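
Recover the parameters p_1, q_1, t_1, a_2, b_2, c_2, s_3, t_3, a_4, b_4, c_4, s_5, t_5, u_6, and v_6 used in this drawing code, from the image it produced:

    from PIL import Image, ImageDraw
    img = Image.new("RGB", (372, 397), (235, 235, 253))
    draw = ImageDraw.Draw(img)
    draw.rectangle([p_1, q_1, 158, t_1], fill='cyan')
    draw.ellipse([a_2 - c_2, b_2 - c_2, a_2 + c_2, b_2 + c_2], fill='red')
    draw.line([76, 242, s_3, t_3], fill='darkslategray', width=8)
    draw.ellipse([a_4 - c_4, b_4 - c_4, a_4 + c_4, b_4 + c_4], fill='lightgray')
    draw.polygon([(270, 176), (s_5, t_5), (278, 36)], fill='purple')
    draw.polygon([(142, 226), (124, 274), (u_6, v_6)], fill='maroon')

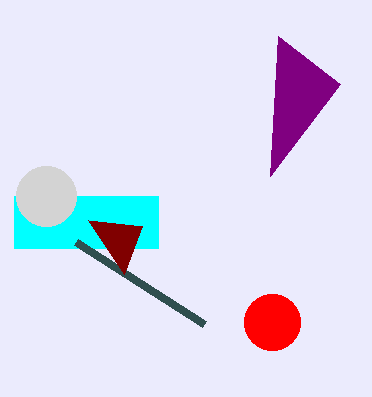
p_1 = 14, q_1 = 196, t_1 = 248, a_2 = 272, b_2 = 322, c_2 = 28, s_3 = 204, t_3 = 324, a_4 = 46, b_4 = 196, c_4 = 30, s_5 = 340, t_5 = 84, u_6 = 88, v_6 = 220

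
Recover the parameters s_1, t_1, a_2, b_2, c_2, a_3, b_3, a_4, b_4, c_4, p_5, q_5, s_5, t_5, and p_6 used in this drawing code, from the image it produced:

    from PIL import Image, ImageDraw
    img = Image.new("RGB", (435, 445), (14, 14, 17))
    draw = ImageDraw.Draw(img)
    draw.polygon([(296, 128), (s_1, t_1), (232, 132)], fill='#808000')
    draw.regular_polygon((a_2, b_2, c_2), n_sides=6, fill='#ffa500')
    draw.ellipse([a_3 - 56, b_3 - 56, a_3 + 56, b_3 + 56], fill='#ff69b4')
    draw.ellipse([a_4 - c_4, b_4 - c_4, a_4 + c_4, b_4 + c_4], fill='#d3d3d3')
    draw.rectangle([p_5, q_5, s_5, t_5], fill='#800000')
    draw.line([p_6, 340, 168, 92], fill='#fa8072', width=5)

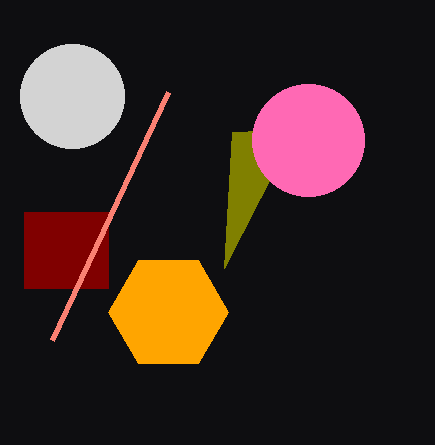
s_1 = 224; t_1 = 268; a_2 = 168; b_2 = 312; c_2 = 60; a_3 = 308; b_3 = 140; a_4 = 72; b_4 = 96; c_4 = 52; p_5 = 24; q_5 = 212; s_5 = 108; t_5 = 288; p_6 = 52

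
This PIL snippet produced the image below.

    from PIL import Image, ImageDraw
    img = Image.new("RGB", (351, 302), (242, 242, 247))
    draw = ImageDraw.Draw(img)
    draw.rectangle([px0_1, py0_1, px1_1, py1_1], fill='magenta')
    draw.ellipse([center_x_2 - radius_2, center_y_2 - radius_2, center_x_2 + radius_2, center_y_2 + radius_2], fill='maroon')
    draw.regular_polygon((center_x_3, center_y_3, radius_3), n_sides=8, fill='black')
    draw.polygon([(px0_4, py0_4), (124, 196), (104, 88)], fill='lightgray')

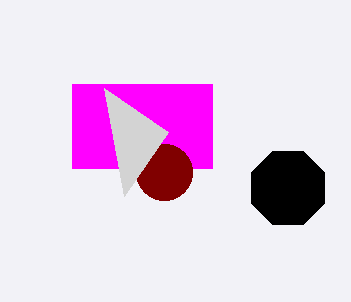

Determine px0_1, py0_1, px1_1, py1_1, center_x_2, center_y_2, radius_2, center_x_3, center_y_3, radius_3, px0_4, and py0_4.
px0_1 = 72
py0_1 = 84
px1_1 = 212
py1_1 = 168
center_x_2 = 164
center_y_2 = 172
radius_2 = 28
center_x_3 = 288
center_y_3 = 188
radius_3 = 40
px0_4 = 168
py0_4 = 132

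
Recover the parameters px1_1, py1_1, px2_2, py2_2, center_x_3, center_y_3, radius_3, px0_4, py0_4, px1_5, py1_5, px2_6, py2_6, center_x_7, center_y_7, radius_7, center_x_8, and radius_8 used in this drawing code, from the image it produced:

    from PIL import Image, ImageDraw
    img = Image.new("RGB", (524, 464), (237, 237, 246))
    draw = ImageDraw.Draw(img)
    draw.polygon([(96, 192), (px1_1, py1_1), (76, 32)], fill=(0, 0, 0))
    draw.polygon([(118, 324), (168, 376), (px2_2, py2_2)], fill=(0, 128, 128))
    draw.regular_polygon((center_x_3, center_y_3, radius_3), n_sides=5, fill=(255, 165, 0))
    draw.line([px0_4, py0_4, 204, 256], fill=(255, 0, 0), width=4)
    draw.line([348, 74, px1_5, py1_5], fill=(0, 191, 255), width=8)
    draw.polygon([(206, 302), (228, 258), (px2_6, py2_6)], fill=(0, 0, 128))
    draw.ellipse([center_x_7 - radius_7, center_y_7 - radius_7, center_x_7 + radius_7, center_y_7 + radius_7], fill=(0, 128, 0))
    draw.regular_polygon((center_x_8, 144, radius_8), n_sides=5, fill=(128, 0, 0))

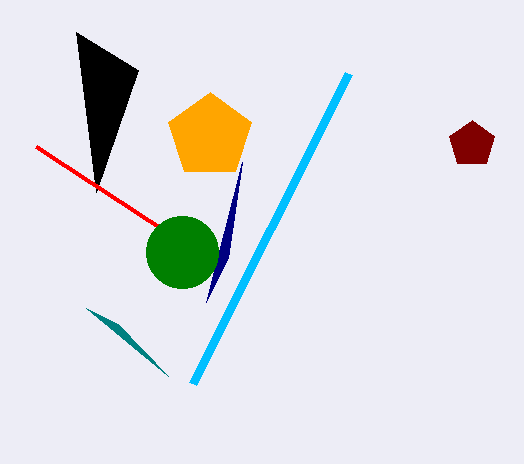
px1_1 = 138, py1_1 = 70, px2_2 = 86, py2_2 = 308, center_x_3 = 210, center_y_3 = 136, radius_3 = 44, px0_4 = 36, py0_4 = 146, px1_5 = 192, py1_5 = 384, px2_6 = 242, py2_6 = 162, center_x_7 = 182, center_y_7 = 252, radius_7 = 36, center_x_8 = 472, radius_8 = 24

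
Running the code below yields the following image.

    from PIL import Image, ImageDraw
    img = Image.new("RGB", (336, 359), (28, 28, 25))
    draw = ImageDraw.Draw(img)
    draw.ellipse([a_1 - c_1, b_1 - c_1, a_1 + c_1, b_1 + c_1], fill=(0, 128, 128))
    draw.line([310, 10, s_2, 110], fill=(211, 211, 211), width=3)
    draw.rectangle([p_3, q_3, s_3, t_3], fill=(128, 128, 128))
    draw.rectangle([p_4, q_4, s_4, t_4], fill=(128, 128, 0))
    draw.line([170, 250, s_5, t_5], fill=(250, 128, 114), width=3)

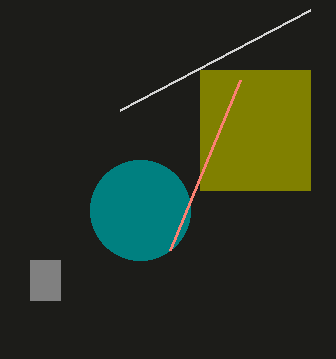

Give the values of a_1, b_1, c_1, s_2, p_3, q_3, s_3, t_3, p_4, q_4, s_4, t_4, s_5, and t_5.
a_1 = 140; b_1 = 210; c_1 = 50; s_2 = 120; p_3 = 30; q_3 = 260; s_3 = 60; t_3 = 300; p_4 = 200; q_4 = 70; s_4 = 310; t_4 = 190; s_5 = 240; t_5 = 80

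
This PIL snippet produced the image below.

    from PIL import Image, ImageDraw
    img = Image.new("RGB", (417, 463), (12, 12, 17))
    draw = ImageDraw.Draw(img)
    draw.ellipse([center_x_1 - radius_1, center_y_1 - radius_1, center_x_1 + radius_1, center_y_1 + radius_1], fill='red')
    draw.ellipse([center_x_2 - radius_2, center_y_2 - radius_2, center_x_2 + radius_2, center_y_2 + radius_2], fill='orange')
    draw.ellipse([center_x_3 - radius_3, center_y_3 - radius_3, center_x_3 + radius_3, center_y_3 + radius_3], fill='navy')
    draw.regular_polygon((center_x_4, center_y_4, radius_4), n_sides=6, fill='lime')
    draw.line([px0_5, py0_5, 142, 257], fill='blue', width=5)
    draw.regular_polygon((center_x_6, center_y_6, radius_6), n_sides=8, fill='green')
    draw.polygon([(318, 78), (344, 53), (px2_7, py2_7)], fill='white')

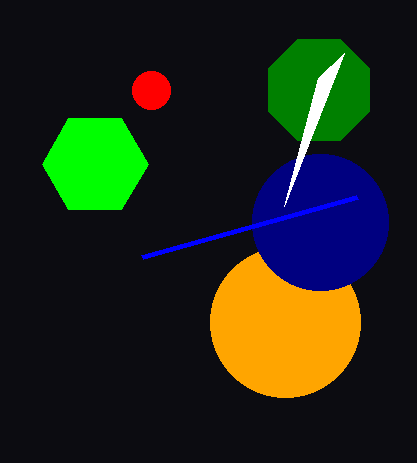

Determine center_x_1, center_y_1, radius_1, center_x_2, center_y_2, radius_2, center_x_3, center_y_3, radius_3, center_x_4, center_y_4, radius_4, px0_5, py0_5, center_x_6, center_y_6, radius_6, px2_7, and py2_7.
center_x_1 = 151, center_y_1 = 90, radius_1 = 19, center_x_2 = 285, center_y_2 = 322, radius_2 = 75, center_x_3 = 320, center_y_3 = 222, radius_3 = 68, center_x_4 = 95, center_y_4 = 164, radius_4 = 53, px0_5 = 357, py0_5 = 197, center_x_6 = 319, center_y_6 = 90, radius_6 = 55, px2_7 = 284, py2_7 = 206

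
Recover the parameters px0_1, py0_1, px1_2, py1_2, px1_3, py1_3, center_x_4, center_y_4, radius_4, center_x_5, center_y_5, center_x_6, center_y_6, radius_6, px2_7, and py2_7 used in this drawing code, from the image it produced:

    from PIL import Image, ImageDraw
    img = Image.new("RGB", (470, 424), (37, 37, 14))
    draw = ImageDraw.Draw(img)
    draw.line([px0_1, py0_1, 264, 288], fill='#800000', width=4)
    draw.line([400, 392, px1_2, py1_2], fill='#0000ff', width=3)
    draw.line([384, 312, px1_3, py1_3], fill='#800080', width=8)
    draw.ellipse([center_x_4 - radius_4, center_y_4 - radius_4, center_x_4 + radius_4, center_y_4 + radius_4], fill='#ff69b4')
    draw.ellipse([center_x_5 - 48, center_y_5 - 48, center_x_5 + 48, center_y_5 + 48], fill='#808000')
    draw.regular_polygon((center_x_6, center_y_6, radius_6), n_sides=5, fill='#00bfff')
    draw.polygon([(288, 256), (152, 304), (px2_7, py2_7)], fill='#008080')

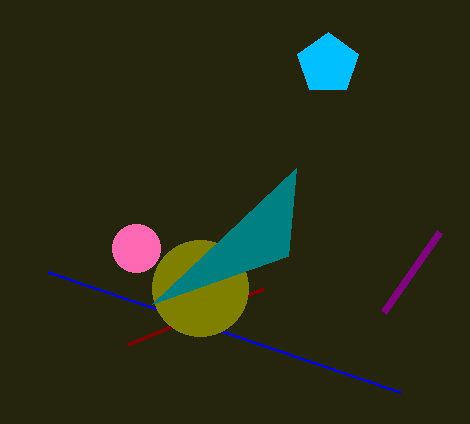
px0_1 = 128, py0_1 = 344, px1_2 = 48, py1_2 = 272, px1_3 = 440, py1_3 = 232, center_x_4 = 136, center_y_4 = 248, radius_4 = 24, center_x_5 = 200, center_y_5 = 288, center_x_6 = 328, center_y_6 = 64, radius_6 = 32, px2_7 = 296, py2_7 = 168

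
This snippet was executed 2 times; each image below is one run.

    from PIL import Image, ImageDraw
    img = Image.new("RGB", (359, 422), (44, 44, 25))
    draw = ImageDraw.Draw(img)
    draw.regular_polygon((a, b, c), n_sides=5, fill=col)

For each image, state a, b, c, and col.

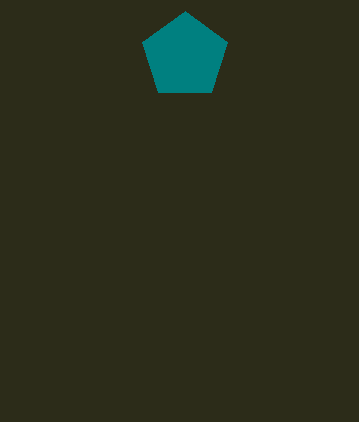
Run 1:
a = 185
b = 56
c = 45
col = 'teal'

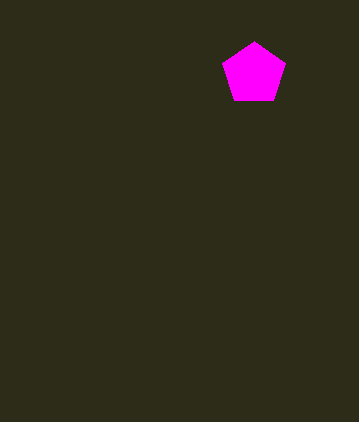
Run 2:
a = 254; b = 74; c = 33; col = 'magenta'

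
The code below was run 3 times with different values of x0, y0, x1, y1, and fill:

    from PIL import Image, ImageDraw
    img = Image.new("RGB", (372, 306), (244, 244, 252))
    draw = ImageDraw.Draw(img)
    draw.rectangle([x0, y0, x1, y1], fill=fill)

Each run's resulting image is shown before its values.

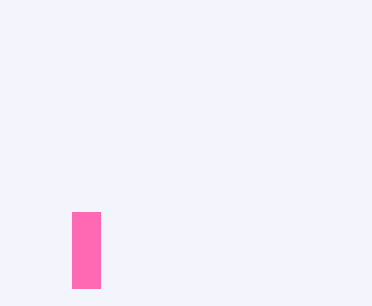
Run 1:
x0 = 72; y0 = 212; x1 = 100; y1 = 288; fill = 'hotpink'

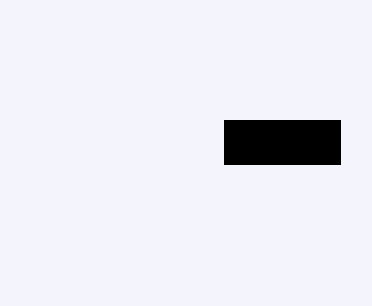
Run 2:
x0 = 224, y0 = 120, x1 = 340, y1 = 164, fill = 'black'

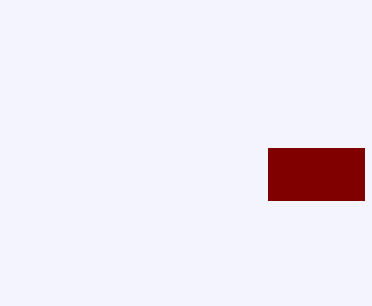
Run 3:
x0 = 268; y0 = 148; x1 = 364; y1 = 200; fill = 'maroon'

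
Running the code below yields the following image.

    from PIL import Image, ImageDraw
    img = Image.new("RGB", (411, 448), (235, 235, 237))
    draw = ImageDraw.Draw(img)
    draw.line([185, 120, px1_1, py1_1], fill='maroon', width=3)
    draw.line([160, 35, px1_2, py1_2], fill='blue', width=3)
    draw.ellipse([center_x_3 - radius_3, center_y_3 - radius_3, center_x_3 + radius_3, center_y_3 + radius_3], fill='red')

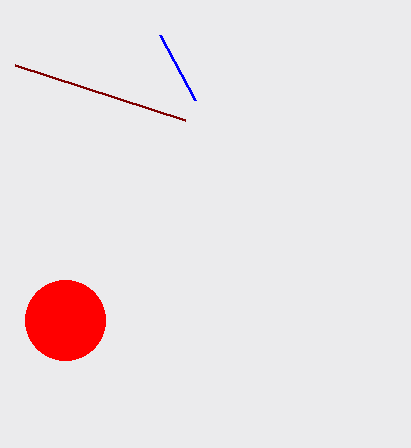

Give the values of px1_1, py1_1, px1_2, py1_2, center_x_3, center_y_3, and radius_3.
px1_1 = 15; py1_1 = 65; px1_2 = 195; py1_2 = 100; center_x_3 = 65; center_y_3 = 320; radius_3 = 40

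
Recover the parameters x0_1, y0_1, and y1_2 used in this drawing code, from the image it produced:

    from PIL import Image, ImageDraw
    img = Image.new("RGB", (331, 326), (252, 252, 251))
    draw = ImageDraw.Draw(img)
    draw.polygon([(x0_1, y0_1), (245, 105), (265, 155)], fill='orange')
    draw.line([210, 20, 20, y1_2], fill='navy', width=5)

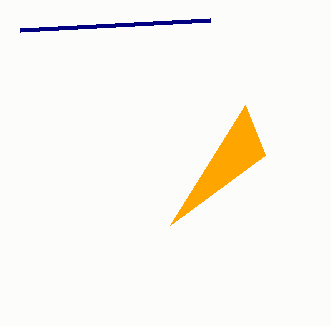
x0_1 = 170, y0_1 = 225, y1_2 = 30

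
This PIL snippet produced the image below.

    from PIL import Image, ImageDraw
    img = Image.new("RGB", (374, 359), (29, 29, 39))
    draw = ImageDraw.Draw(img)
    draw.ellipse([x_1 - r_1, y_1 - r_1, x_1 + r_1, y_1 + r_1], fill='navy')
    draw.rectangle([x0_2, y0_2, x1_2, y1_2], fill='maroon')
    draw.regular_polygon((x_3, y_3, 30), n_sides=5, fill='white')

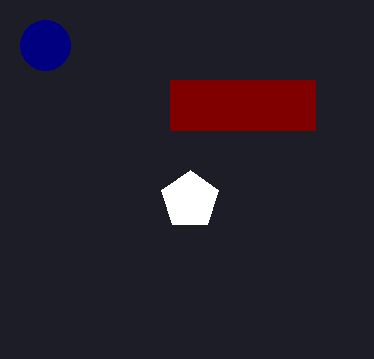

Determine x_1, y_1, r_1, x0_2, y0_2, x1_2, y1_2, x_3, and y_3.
x_1 = 45, y_1 = 45, r_1 = 25, x0_2 = 170, y0_2 = 80, x1_2 = 315, y1_2 = 130, x_3 = 190, y_3 = 200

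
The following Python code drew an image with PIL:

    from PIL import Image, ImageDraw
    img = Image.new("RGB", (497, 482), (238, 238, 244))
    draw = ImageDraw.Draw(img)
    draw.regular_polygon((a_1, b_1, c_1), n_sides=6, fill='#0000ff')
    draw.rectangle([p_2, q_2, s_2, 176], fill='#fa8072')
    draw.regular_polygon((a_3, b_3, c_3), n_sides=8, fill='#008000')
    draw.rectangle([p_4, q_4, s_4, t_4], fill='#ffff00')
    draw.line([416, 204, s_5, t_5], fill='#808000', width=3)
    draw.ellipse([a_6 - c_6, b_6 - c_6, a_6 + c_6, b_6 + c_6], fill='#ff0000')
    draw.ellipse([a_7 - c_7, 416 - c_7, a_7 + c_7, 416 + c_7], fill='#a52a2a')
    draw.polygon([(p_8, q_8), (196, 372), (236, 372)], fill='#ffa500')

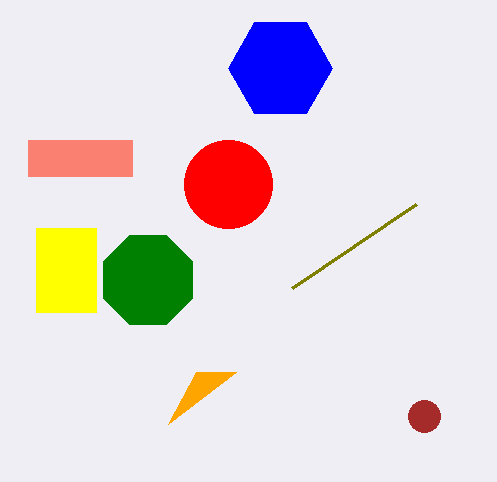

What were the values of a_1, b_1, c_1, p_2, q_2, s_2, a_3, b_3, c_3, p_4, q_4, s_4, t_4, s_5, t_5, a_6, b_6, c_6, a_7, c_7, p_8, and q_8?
a_1 = 280, b_1 = 68, c_1 = 52, p_2 = 28, q_2 = 140, s_2 = 132, a_3 = 148, b_3 = 280, c_3 = 48, p_4 = 36, q_4 = 228, s_4 = 96, t_4 = 312, s_5 = 292, t_5 = 288, a_6 = 228, b_6 = 184, c_6 = 44, a_7 = 424, c_7 = 16, p_8 = 168, q_8 = 424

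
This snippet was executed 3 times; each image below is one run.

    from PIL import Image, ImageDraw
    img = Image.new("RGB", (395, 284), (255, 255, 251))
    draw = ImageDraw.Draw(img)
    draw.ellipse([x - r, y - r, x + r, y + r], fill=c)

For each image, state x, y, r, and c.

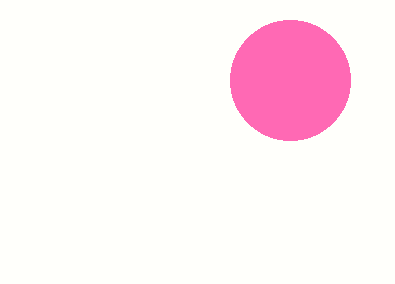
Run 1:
x = 290, y = 80, r = 60, c = 'hotpink'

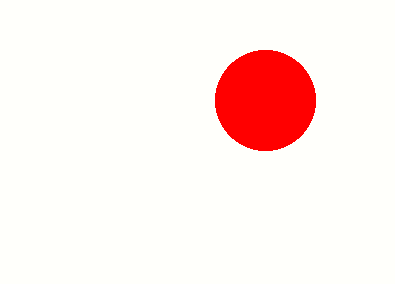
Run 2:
x = 265; y = 100; r = 50; c = 'red'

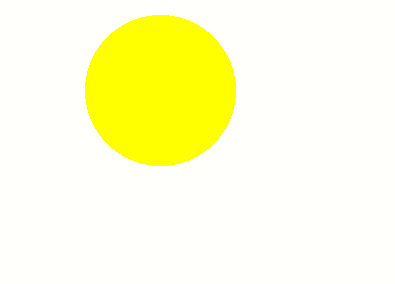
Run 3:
x = 160, y = 90, r = 75, c = 'yellow'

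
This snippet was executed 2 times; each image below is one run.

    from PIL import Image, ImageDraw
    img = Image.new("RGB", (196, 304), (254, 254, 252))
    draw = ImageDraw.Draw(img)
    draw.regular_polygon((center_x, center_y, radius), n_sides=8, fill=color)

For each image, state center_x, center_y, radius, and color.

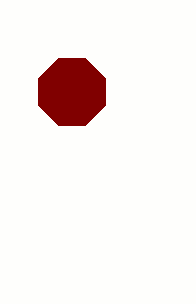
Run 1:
center_x = 72; center_y = 92; radius = 36; color = 'maroon'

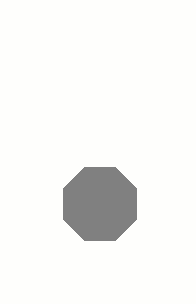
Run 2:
center_x = 100, center_y = 204, radius = 40, color = 'gray'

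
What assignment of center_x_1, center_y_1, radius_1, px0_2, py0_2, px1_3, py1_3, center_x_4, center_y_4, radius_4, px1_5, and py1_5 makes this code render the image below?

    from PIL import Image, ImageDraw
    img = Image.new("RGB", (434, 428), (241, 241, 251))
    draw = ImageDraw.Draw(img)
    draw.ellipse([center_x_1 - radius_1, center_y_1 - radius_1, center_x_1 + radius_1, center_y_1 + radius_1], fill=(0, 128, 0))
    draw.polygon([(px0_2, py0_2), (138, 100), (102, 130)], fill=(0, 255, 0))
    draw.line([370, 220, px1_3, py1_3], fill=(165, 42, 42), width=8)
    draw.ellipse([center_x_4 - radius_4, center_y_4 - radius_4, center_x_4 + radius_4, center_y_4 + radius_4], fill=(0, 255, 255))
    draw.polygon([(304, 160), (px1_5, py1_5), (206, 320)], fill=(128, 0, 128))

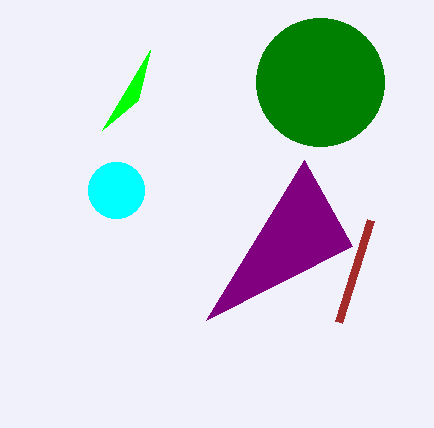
center_x_1 = 320; center_y_1 = 82; radius_1 = 64; px0_2 = 150; py0_2 = 50; px1_3 = 338; py1_3 = 322; center_x_4 = 116; center_y_4 = 190; radius_4 = 28; px1_5 = 352; py1_5 = 246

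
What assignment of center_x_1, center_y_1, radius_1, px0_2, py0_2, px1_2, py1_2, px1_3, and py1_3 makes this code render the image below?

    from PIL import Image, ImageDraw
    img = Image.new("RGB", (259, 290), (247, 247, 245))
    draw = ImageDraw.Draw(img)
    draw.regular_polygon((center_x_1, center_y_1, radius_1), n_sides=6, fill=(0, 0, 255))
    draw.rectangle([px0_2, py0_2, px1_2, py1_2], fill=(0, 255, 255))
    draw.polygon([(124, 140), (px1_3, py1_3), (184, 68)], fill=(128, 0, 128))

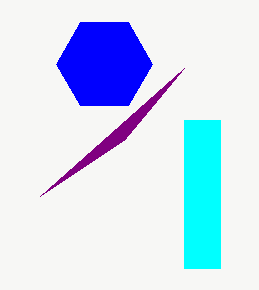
center_x_1 = 104; center_y_1 = 64; radius_1 = 48; px0_2 = 184; py0_2 = 120; px1_2 = 220; py1_2 = 268; px1_3 = 40; py1_3 = 196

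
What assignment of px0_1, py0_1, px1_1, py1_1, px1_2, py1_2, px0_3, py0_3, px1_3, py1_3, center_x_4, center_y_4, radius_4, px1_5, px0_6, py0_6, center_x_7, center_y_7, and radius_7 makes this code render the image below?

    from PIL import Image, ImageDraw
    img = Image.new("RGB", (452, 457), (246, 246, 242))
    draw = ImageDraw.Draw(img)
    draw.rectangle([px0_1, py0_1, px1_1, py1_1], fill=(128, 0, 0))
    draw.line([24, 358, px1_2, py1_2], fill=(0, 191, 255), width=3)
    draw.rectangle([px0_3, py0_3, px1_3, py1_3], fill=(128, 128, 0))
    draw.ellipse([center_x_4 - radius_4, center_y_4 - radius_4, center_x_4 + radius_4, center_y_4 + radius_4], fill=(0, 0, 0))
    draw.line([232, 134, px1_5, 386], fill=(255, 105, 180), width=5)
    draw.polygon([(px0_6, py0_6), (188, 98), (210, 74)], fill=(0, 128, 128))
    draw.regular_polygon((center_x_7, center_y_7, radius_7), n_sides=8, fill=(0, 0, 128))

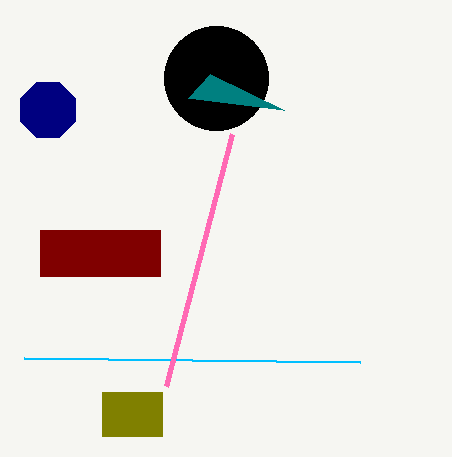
px0_1 = 40; py0_1 = 230; px1_1 = 160; py1_1 = 276; px1_2 = 360; py1_2 = 362; px0_3 = 102; py0_3 = 392; px1_3 = 162; py1_3 = 436; center_x_4 = 216; center_y_4 = 78; radius_4 = 52; px1_5 = 166; px0_6 = 284; py0_6 = 110; center_x_7 = 48; center_y_7 = 110; radius_7 = 30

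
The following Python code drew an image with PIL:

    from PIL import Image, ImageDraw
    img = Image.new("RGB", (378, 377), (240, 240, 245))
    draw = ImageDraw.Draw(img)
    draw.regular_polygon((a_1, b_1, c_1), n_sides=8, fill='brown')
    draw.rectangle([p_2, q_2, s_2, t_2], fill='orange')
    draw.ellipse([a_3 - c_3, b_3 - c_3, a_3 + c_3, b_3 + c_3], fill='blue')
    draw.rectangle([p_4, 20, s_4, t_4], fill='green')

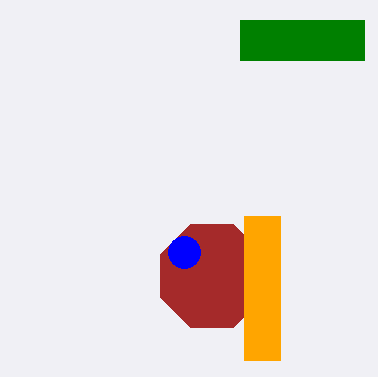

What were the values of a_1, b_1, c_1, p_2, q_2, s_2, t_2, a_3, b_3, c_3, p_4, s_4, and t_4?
a_1 = 212
b_1 = 276
c_1 = 56
p_2 = 244
q_2 = 216
s_2 = 280
t_2 = 360
a_3 = 184
b_3 = 252
c_3 = 16
p_4 = 240
s_4 = 364
t_4 = 60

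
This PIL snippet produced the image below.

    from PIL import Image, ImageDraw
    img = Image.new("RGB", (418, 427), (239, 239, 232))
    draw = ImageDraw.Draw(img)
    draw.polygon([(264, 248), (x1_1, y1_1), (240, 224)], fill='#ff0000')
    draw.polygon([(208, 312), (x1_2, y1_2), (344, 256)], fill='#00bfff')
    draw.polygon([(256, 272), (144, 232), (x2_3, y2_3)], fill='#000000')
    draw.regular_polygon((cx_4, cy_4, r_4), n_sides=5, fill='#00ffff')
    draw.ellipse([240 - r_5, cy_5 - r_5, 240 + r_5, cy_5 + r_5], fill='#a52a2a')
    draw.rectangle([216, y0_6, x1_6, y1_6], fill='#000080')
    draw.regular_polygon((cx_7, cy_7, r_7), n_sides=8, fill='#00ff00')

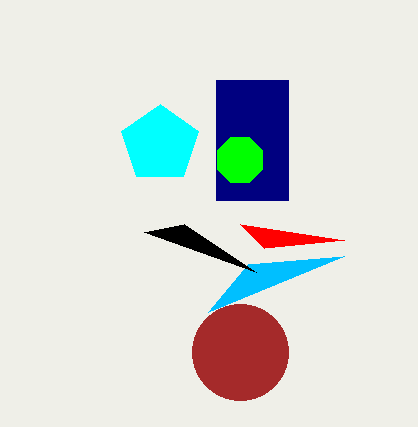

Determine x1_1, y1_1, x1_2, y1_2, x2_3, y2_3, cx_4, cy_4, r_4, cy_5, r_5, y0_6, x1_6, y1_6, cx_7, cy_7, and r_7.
x1_1 = 344
y1_1 = 240
x1_2 = 248
y1_2 = 264
x2_3 = 184
y2_3 = 224
cx_4 = 160
cy_4 = 144
r_4 = 40
cy_5 = 352
r_5 = 48
y0_6 = 80
x1_6 = 288
y1_6 = 200
cx_7 = 240
cy_7 = 160
r_7 = 24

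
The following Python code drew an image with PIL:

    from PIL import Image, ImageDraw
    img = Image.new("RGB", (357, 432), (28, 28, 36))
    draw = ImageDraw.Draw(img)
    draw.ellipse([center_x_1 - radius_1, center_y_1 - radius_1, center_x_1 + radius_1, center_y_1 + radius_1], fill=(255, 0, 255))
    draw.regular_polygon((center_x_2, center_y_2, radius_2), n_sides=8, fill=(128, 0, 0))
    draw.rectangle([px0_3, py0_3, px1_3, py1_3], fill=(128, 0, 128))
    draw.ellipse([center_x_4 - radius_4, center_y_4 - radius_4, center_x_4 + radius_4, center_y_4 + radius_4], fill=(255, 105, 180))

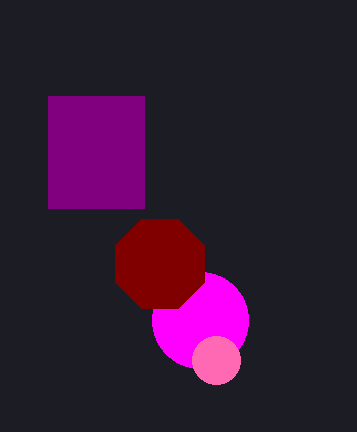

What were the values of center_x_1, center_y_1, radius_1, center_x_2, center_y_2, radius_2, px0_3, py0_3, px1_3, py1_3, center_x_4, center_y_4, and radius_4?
center_x_1 = 200, center_y_1 = 320, radius_1 = 48, center_x_2 = 160, center_y_2 = 264, radius_2 = 48, px0_3 = 48, py0_3 = 96, px1_3 = 144, py1_3 = 208, center_x_4 = 216, center_y_4 = 360, radius_4 = 24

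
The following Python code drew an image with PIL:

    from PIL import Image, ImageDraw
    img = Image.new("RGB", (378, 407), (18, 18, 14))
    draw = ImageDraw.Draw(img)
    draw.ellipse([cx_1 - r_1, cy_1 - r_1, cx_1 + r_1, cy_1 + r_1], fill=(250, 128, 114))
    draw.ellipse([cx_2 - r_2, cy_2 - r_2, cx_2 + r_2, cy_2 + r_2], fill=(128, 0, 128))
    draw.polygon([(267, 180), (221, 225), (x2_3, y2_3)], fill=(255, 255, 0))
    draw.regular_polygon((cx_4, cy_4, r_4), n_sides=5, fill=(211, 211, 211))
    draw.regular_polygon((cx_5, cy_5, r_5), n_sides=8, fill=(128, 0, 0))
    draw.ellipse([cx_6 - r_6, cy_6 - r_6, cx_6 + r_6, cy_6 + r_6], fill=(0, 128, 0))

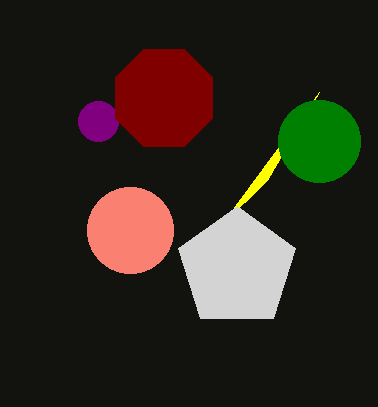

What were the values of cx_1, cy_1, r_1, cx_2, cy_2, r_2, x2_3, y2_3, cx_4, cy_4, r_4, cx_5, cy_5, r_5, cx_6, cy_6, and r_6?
cx_1 = 130
cy_1 = 230
r_1 = 43
cx_2 = 98
cy_2 = 121
r_2 = 20
x2_3 = 319
y2_3 = 92
cx_4 = 237
cy_4 = 268
r_4 = 62
cx_5 = 164
cy_5 = 98
r_5 = 53
cx_6 = 319
cy_6 = 141
r_6 = 41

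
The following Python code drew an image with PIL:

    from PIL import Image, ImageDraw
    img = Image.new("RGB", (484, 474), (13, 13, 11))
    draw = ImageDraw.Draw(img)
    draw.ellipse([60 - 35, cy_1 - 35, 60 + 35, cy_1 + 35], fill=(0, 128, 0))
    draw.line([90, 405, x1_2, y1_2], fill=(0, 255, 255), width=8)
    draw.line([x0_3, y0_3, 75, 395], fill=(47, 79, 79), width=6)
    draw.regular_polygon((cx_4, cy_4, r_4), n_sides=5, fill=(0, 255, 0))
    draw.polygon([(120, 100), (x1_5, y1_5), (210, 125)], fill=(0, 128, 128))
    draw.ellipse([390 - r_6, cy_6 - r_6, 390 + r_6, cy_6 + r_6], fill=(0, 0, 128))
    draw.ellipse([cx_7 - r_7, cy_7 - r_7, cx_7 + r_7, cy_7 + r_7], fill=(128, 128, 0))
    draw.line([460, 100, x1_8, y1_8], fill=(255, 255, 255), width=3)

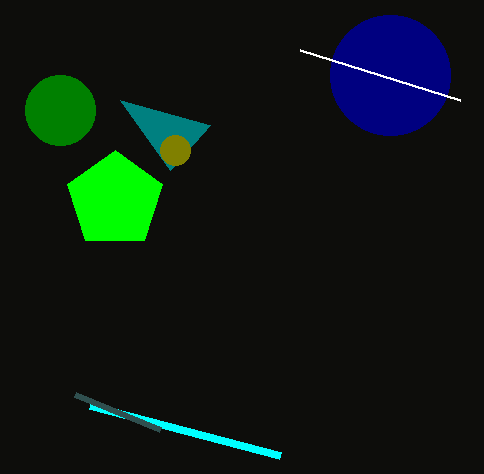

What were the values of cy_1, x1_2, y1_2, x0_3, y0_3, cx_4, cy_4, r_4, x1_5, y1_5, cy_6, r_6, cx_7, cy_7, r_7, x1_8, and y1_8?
cy_1 = 110, x1_2 = 280, y1_2 = 455, x0_3 = 160, y0_3 = 430, cx_4 = 115, cy_4 = 200, r_4 = 50, x1_5 = 170, y1_5 = 170, cy_6 = 75, r_6 = 60, cx_7 = 175, cy_7 = 150, r_7 = 15, x1_8 = 300, y1_8 = 50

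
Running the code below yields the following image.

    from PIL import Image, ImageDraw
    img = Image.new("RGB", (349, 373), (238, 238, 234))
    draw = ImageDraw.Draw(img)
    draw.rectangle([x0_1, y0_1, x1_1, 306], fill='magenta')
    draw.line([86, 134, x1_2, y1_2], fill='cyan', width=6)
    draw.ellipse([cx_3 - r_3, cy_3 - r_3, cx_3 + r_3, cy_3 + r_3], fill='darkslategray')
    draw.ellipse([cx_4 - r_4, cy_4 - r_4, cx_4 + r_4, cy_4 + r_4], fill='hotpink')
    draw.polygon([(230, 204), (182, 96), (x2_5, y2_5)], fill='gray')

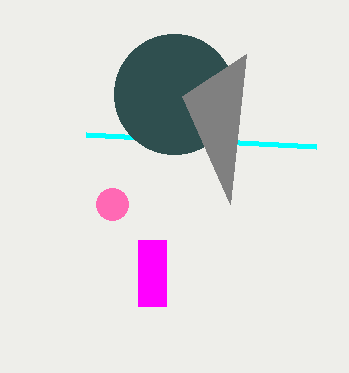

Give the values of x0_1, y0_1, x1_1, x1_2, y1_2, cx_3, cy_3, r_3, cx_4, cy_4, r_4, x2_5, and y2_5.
x0_1 = 138
y0_1 = 240
x1_1 = 166
x1_2 = 316
y1_2 = 146
cx_3 = 174
cy_3 = 94
r_3 = 60
cx_4 = 112
cy_4 = 204
r_4 = 16
x2_5 = 246
y2_5 = 54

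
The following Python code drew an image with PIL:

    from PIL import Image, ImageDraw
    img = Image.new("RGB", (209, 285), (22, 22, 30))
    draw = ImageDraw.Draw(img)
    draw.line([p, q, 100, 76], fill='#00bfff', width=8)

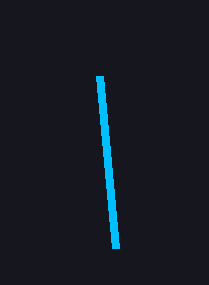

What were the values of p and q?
p = 116; q = 248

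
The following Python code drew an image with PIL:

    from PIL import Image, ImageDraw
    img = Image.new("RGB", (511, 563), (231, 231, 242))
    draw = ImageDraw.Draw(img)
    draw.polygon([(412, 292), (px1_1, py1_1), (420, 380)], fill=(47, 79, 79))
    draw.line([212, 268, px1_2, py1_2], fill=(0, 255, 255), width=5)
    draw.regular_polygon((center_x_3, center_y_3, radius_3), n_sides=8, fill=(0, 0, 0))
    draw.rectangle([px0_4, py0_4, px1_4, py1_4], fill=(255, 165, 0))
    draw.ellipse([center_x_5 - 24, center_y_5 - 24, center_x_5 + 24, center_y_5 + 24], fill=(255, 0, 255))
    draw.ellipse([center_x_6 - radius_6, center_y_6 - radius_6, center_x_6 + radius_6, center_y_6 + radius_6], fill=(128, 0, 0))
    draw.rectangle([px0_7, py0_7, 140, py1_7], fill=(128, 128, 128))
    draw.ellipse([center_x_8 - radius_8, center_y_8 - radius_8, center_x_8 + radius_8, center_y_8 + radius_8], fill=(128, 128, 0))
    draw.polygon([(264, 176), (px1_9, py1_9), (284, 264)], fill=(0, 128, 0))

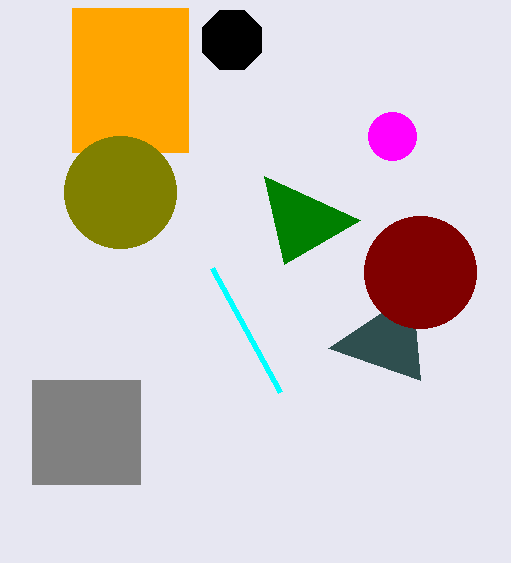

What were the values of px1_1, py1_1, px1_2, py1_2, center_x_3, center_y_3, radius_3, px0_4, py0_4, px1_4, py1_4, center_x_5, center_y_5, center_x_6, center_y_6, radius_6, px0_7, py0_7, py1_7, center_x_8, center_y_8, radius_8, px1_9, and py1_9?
px1_1 = 328, py1_1 = 348, px1_2 = 280, py1_2 = 392, center_x_3 = 232, center_y_3 = 40, radius_3 = 32, px0_4 = 72, py0_4 = 8, px1_4 = 188, py1_4 = 152, center_x_5 = 392, center_y_5 = 136, center_x_6 = 420, center_y_6 = 272, radius_6 = 56, px0_7 = 32, py0_7 = 380, py1_7 = 484, center_x_8 = 120, center_y_8 = 192, radius_8 = 56, px1_9 = 360, py1_9 = 220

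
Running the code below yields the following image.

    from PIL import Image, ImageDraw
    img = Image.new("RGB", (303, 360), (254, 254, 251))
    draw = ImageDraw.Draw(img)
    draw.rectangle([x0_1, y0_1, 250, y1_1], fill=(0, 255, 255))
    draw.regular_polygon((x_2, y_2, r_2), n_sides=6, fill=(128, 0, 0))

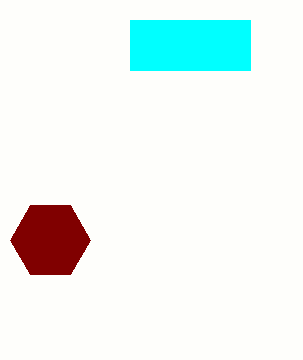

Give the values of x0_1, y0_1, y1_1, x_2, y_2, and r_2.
x0_1 = 130
y0_1 = 20
y1_1 = 70
x_2 = 50
y_2 = 240
r_2 = 40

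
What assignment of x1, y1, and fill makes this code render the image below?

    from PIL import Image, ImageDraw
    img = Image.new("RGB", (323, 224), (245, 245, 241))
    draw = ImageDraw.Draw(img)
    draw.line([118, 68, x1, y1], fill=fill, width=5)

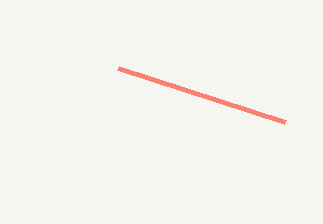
x1 = 285; y1 = 122; fill = 'salmon'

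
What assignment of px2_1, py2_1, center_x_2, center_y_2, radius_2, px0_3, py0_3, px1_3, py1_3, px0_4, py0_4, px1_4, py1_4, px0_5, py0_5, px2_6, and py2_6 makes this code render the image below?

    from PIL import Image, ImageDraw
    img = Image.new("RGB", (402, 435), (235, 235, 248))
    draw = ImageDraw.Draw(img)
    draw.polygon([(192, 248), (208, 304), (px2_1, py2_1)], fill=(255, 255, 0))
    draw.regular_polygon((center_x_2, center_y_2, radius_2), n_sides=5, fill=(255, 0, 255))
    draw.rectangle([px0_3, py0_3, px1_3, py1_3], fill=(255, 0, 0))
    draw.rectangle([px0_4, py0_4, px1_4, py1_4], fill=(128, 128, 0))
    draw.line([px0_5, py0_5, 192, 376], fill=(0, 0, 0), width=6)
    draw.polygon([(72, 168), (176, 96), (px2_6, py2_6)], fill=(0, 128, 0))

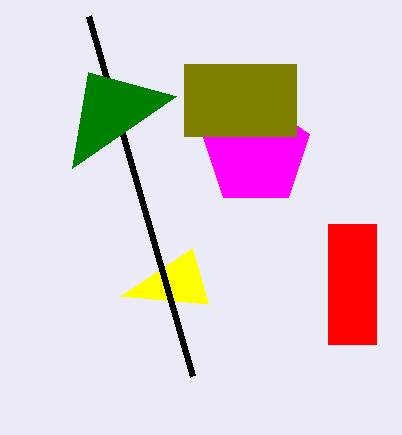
px2_1 = 120, py2_1 = 296, center_x_2 = 256, center_y_2 = 152, radius_2 = 56, px0_3 = 328, py0_3 = 224, px1_3 = 376, py1_3 = 344, px0_4 = 184, py0_4 = 64, px1_4 = 296, py1_4 = 136, px0_5 = 88, py0_5 = 16, px2_6 = 88, py2_6 = 72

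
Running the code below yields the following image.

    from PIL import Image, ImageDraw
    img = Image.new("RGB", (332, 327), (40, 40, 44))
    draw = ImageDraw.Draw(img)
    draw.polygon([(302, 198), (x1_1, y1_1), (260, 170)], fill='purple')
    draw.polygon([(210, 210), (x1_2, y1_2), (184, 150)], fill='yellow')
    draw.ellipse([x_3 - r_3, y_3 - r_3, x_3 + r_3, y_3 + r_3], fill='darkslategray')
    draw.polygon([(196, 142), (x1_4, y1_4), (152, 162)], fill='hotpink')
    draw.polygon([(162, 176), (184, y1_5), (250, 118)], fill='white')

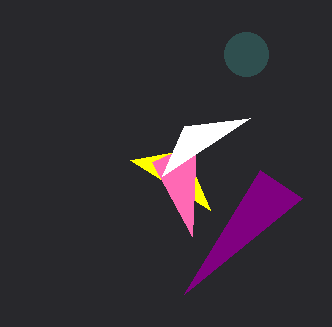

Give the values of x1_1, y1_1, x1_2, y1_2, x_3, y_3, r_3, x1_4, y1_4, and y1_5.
x1_1 = 184
y1_1 = 294
x1_2 = 130
y1_2 = 160
x_3 = 246
y_3 = 54
r_3 = 22
x1_4 = 192
y1_4 = 236
y1_5 = 126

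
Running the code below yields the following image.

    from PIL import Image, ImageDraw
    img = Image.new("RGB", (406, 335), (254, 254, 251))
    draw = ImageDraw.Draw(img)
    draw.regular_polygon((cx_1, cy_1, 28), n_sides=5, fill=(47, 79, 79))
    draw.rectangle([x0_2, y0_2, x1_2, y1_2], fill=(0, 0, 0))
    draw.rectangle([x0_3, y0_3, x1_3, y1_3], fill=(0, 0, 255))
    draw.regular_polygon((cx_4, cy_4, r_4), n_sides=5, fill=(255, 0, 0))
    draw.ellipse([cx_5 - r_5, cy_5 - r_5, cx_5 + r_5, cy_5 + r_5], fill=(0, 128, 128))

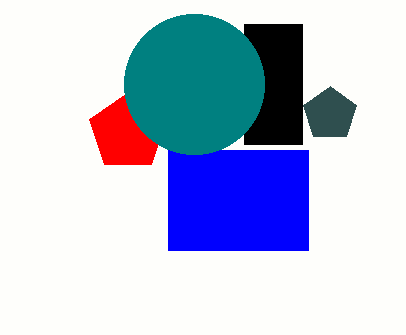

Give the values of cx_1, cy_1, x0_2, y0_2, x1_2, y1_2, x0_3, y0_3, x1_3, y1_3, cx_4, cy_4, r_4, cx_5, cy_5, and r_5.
cx_1 = 330
cy_1 = 114
x0_2 = 244
y0_2 = 24
x1_2 = 302
y1_2 = 144
x0_3 = 168
y0_3 = 150
x1_3 = 308
y1_3 = 250
cx_4 = 128
cy_4 = 132
r_4 = 40
cx_5 = 194
cy_5 = 84
r_5 = 70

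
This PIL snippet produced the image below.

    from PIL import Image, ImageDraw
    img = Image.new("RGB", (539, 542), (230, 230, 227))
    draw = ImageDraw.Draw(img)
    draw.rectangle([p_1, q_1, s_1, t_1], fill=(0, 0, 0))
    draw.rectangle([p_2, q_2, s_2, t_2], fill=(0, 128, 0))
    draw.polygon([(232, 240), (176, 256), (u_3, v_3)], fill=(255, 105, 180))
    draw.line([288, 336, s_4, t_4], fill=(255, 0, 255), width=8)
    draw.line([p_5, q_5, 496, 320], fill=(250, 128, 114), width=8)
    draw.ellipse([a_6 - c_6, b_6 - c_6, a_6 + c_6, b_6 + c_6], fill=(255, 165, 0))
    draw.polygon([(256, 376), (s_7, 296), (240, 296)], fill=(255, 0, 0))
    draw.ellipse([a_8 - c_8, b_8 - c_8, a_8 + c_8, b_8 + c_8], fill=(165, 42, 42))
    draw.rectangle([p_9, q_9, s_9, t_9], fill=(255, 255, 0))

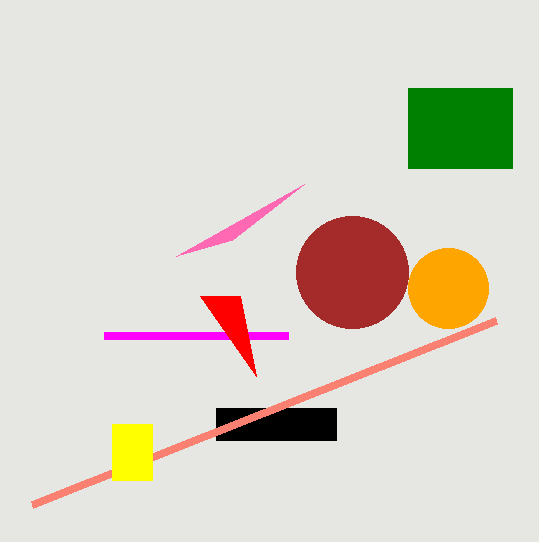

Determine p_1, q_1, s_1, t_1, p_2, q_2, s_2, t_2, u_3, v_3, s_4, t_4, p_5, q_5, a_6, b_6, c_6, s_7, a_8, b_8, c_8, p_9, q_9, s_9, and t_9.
p_1 = 216
q_1 = 408
s_1 = 336
t_1 = 440
p_2 = 408
q_2 = 88
s_2 = 512
t_2 = 168
u_3 = 304
v_3 = 184
s_4 = 104
t_4 = 336
p_5 = 32
q_5 = 504
a_6 = 448
b_6 = 288
c_6 = 40
s_7 = 200
a_8 = 352
b_8 = 272
c_8 = 56
p_9 = 112
q_9 = 424
s_9 = 152
t_9 = 480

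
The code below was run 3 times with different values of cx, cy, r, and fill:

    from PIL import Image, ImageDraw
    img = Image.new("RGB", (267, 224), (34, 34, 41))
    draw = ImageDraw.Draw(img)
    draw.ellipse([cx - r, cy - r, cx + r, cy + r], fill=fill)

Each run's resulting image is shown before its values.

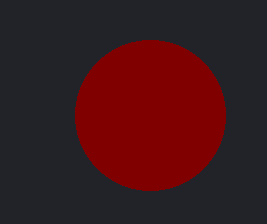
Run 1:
cx = 150; cy = 115; r = 75; fill = 'maroon'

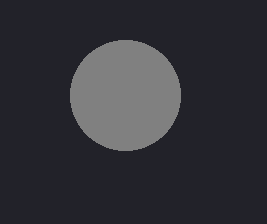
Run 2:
cx = 125; cy = 95; r = 55; fill = 'gray'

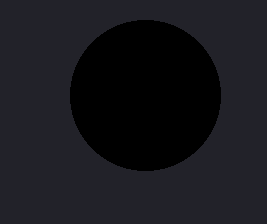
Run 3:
cx = 145; cy = 95; r = 75; fill = 'black'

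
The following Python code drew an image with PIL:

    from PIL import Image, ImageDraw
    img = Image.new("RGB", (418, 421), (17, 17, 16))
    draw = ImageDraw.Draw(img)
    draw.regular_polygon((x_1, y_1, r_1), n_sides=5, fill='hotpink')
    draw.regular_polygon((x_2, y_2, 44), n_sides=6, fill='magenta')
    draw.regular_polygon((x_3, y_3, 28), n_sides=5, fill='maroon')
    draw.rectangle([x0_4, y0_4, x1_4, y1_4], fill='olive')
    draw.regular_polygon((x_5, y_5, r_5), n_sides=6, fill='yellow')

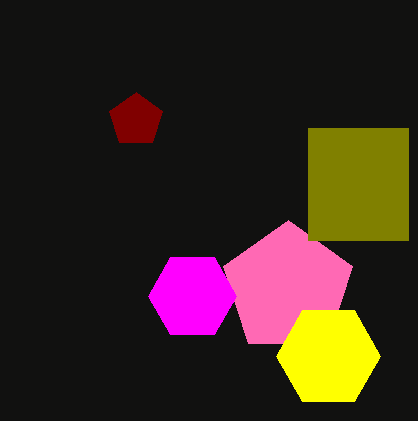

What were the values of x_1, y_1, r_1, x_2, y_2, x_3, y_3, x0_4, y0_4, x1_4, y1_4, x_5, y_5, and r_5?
x_1 = 288, y_1 = 288, r_1 = 68, x_2 = 192, y_2 = 296, x_3 = 136, y_3 = 120, x0_4 = 308, y0_4 = 128, x1_4 = 408, y1_4 = 240, x_5 = 328, y_5 = 356, r_5 = 52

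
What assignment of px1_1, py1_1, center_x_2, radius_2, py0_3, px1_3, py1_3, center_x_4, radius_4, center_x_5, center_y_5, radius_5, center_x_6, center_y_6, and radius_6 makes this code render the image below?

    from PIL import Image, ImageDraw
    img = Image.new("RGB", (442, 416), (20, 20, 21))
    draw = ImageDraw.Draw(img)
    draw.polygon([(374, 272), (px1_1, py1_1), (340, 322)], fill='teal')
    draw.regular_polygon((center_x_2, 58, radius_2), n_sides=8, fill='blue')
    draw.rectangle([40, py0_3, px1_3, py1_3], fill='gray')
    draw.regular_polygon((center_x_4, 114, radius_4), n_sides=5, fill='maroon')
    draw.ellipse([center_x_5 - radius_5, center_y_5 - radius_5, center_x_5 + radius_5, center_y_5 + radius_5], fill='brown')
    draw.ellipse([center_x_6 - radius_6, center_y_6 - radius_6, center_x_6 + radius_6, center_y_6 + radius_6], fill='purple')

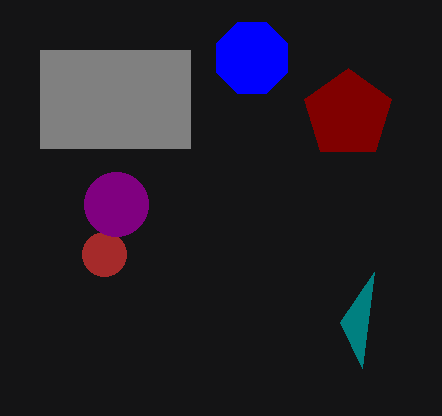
px1_1 = 362; py1_1 = 368; center_x_2 = 252; radius_2 = 38; py0_3 = 50; px1_3 = 190; py1_3 = 148; center_x_4 = 348; radius_4 = 46; center_x_5 = 104; center_y_5 = 254; radius_5 = 22; center_x_6 = 116; center_y_6 = 204; radius_6 = 32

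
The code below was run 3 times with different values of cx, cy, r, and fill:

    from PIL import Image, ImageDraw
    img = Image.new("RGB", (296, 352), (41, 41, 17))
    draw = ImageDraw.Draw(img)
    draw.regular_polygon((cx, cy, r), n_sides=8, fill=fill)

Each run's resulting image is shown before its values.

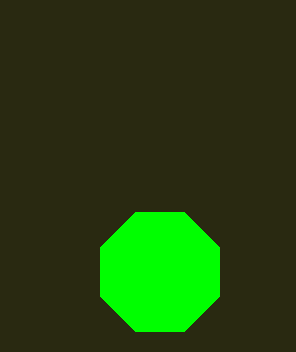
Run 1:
cx = 160
cy = 272
r = 64
fill = 'lime'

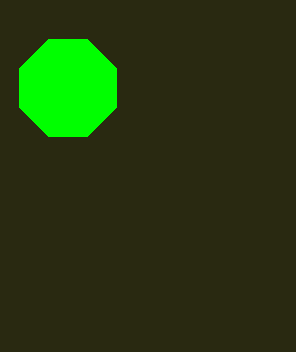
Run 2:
cx = 68; cy = 88; r = 52; fill = 'lime'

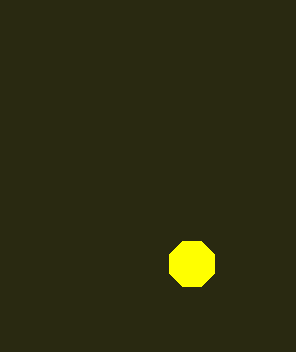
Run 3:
cx = 192
cy = 264
r = 24
fill = 'yellow'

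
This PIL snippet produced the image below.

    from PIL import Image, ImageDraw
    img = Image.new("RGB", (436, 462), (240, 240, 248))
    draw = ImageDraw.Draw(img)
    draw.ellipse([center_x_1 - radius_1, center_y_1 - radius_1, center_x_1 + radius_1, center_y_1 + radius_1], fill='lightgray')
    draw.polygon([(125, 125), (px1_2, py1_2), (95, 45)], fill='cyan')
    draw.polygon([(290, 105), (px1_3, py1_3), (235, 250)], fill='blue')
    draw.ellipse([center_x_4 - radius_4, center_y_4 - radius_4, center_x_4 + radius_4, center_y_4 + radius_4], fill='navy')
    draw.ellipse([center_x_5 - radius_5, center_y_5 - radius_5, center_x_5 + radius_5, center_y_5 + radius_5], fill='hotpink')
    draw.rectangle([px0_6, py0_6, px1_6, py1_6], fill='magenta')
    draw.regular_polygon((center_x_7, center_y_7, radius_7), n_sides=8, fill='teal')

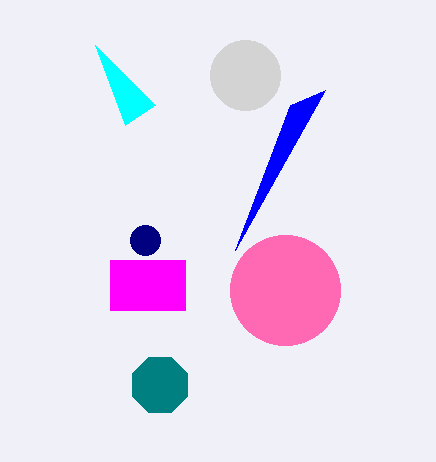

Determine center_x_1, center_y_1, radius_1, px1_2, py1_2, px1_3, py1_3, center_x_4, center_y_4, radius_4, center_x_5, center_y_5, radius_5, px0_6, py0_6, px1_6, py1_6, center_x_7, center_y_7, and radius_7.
center_x_1 = 245, center_y_1 = 75, radius_1 = 35, px1_2 = 155, py1_2 = 105, px1_3 = 325, py1_3 = 90, center_x_4 = 145, center_y_4 = 240, radius_4 = 15, center_x_5 = 285, center_y_5 = 290, radius_5 = 55, px0_6 = 110, py0_6 = 260, px1_6 = 185, py1_6 = 310, center_x_7 = 160, center_y_7 = 385, radius_7 = 30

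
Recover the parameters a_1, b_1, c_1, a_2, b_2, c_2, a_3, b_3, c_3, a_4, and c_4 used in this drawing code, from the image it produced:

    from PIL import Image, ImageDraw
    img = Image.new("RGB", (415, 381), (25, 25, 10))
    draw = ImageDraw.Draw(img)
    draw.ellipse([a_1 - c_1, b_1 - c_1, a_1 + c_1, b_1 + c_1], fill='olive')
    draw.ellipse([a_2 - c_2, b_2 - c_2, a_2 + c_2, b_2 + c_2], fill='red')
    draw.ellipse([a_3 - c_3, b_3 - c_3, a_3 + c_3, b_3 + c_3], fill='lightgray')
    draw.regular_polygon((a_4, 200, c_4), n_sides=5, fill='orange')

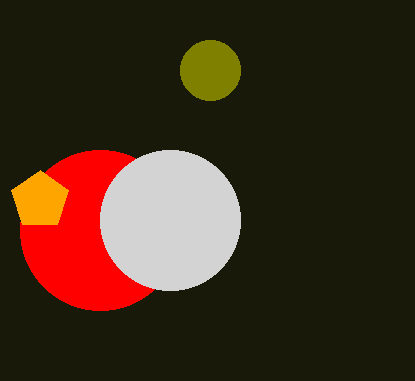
a_1 = 210
b_1 = 70
c_1 = 30
a_2 = 100
b_2 = 230
c_2 = 80
a_3 = 170
b_3 = 220
c_3 = 70
a_4 = 40
c_4 = 30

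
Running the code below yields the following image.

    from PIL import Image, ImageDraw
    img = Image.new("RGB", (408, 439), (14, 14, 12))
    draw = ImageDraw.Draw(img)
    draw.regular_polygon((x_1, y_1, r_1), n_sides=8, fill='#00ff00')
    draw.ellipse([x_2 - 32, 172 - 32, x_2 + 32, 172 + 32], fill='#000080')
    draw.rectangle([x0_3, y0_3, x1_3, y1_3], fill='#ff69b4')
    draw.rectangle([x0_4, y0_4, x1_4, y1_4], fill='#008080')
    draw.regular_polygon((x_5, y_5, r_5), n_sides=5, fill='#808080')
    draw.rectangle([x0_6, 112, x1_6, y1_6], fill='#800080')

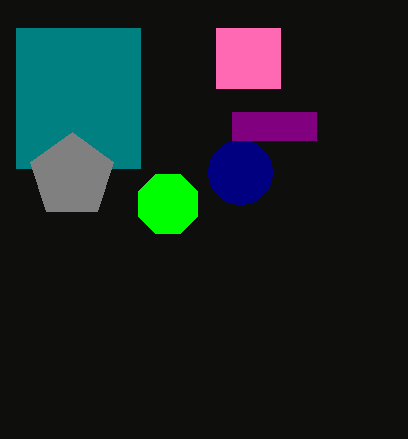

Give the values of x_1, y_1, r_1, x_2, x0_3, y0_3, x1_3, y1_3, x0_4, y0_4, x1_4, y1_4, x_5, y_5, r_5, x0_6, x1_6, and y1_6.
x_1 = 168
y_1 = 204
r_1 = 32
x_2 = 240
x0_3 = 216
y0_3 = 28
x1_3 = 280
y1_3 = 88
x0_4 = 16
y0_4 = 28
x1_4 = 140
y1_4 = 168
x_5 = 72
y_5 = 176
r_5 = 44
x0_6 = 232
x1_6 = 316
y1_6 = 140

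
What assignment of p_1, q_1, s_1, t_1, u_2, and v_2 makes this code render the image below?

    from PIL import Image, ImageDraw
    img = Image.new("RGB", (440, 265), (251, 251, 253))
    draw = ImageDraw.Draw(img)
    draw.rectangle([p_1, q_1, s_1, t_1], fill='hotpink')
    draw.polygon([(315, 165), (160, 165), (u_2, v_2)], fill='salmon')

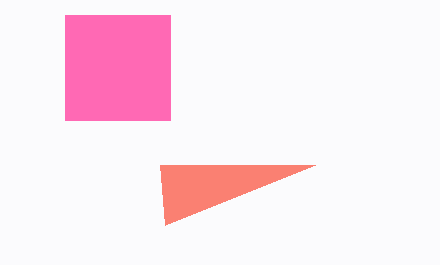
p_1 = 65; q_1 = 15; s_1 = 170; t_1 = 120; u_2 = 165; v_2 = 225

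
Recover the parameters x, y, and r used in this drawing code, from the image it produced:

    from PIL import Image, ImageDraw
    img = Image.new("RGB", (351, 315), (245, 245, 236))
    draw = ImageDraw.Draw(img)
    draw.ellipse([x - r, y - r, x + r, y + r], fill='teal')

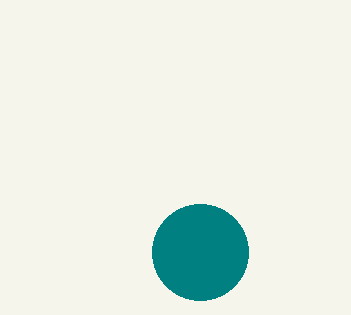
x = 200
y = 252
r = 48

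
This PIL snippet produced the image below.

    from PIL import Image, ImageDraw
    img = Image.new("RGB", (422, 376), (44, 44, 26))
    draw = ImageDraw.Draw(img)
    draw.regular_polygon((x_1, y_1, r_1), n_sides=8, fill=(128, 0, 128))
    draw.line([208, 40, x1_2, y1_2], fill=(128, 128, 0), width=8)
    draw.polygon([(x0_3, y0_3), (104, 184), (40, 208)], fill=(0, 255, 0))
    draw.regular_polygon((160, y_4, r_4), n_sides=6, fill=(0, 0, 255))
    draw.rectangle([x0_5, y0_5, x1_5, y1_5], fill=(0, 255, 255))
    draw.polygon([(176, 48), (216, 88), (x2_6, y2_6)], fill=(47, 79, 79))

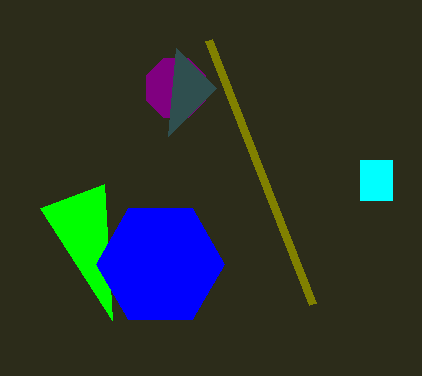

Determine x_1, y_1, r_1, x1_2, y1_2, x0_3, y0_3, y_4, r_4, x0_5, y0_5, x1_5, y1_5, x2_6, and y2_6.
x_1 = 176, y_1 = 88, r_1 = 32, x1_2 = 312, y1_2 = 304, x0_3 = 112, y0_3 = 320, y_4 = 264, r_4 = 64, x0_5 = 360, y0_5 = 160, x1_5 = 392, y1_5 = 200, x2_6 = 168, y2_6 = 136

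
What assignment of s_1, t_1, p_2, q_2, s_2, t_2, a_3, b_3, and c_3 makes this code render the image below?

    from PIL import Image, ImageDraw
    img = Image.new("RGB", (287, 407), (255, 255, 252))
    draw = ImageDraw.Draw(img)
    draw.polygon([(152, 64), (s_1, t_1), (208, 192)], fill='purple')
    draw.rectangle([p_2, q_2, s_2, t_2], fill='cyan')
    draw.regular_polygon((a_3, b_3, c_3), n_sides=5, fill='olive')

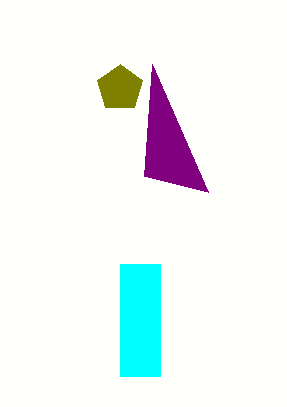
s_1 = 144; t_1 = 176; p_2 = 120; q_2 = 264; s_2 = 160; t_2 = 376; a_3 = 120; b_3 = 88; c_3 = 24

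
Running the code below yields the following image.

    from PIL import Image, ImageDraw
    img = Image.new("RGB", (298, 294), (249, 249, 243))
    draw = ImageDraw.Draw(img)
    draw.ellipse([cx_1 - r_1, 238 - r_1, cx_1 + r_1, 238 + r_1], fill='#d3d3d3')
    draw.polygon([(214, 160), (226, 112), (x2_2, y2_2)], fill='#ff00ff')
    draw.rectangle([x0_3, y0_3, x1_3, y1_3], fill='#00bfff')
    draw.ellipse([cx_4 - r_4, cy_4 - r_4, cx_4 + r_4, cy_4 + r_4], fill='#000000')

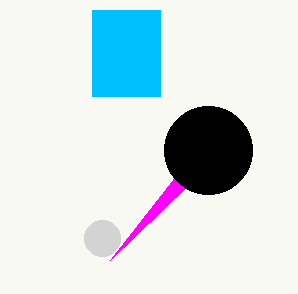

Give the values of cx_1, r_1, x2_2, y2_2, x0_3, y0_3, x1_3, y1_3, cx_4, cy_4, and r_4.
cx_1 = 102
r_1 = 18
x2_2 = 110
y2_2 = 260
x0_3 = 92
y0_3 = 10
x1_3 = 160
y1_3 = 96
cx_4 = 208
cy_4 = 150
r_4 = 44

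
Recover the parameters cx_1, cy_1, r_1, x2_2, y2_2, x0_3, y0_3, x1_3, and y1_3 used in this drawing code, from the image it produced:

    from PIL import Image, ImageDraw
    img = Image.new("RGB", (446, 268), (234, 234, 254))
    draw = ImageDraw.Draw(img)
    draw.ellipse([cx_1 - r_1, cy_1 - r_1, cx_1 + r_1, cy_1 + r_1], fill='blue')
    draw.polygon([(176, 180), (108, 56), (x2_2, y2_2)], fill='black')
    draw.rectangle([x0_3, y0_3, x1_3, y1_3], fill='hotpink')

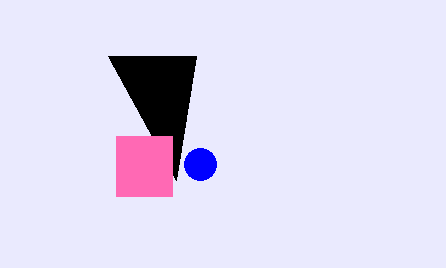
cx_1 = 200; cy_1 = 164; r_1 = 16; x2_2 = 196; y2_2 = 56; x0_3 = 116; y0_3 = 136; x1_3 = 172; y1_3 = 196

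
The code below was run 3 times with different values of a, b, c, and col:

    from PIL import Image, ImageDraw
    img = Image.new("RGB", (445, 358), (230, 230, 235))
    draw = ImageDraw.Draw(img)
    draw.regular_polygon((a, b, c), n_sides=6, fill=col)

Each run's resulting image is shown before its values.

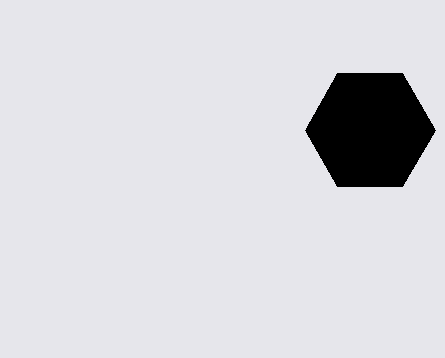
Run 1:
a = 370; b = 130; c = 65; col = 'black'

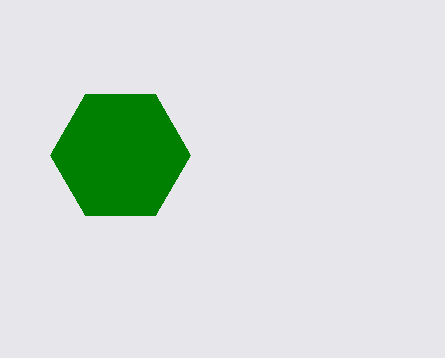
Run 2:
a = 120
b = 155
c = 70
col = 'green'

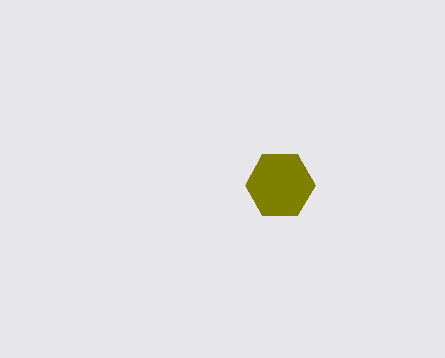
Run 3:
a = 280, b = 185, c = 35, col = 'olive'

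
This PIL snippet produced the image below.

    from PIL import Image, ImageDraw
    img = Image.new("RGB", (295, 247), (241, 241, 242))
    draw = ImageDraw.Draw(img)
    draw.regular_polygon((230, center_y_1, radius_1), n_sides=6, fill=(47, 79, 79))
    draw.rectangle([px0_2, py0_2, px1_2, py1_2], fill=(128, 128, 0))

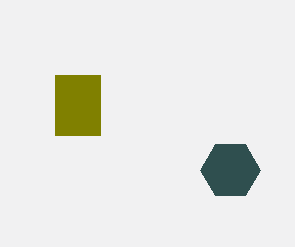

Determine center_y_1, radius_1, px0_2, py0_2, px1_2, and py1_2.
center_y_1 = 170, radius_1 = 30, px0_2 = 55, py0_2 = 75, px1_2 = 100, py1_2 = 135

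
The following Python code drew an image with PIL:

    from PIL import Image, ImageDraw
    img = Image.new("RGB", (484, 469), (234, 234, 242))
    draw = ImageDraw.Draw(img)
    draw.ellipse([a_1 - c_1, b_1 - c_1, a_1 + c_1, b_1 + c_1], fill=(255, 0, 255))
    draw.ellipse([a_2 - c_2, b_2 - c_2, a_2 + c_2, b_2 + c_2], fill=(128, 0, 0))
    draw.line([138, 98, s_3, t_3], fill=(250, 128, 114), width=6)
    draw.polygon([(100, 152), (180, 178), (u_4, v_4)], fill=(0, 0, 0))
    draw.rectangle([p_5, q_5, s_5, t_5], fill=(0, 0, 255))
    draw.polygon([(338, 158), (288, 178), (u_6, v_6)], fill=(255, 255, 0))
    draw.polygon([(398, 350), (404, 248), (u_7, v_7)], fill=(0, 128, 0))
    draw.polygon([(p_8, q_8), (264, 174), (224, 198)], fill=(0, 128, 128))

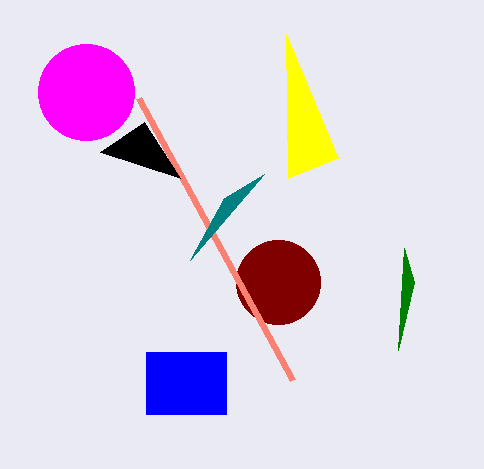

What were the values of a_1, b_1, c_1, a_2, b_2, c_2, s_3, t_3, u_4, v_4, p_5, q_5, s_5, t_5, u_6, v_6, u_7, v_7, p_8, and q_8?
a_1 = 86
b_1 = 92
c_1 = 48
a_2 = 278
b_2 = 282
c_2 = 42
s_3 = 292
t_3 = 380
u_4 = 144
v_4 = 122
p_5 = 146
q_5 = 352
s_5 = 226
t_5 = 414
u_6 = 286
v_6 = 34
u_7 = 414
v_7 = 282
p_8 = 190
q_8 = 260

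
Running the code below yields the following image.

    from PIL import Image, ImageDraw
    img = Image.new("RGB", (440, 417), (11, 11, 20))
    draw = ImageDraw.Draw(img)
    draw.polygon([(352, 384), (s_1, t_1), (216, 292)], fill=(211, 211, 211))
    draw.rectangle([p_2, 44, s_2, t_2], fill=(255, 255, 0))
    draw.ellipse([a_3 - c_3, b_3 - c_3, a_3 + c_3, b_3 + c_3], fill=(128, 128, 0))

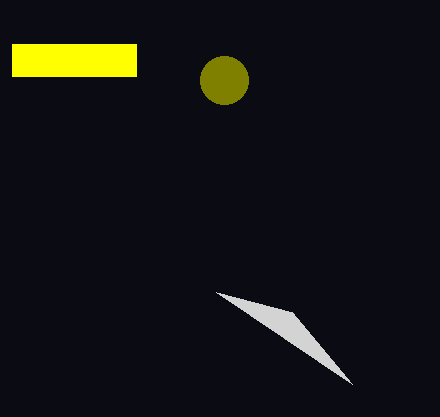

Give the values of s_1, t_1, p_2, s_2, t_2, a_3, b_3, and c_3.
s_1 = 292; t_1 = 312; p_2 = 12; s_2 = 136; t_2 = 76; a_3 = 224; b_3 = 80; c_3 = 24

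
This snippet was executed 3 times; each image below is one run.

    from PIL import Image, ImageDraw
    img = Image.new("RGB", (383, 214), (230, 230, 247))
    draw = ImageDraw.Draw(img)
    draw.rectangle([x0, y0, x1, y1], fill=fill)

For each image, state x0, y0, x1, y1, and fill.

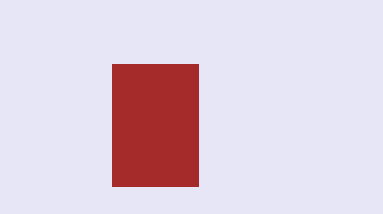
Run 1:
x0 = 112, y0 = 64, x1 = 198, y1 = 186, fill = 'brown'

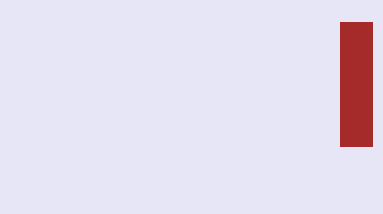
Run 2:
x0 = 340; y0 = 22; x1 = 372; y1 = 146; fill = 'brown'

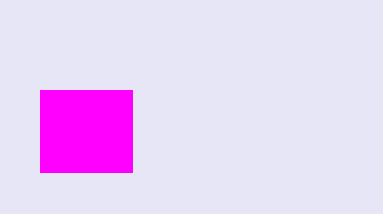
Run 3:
x0 = 40, y0 = 90, x1 = 132, y1 = 172, fill = 'magenta'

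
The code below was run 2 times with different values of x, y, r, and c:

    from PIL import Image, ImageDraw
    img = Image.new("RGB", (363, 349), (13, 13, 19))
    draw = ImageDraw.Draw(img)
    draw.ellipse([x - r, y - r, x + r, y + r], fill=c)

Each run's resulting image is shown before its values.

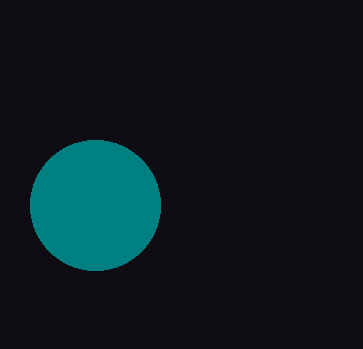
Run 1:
x = 95, y = 205, r = 65, c = 'teal'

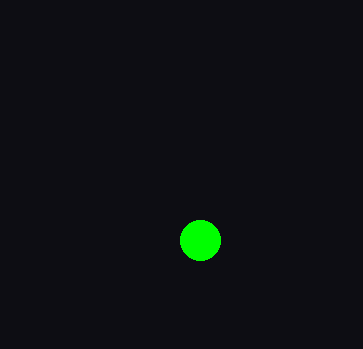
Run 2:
x = 200
y = 240
r = 20
c = 'lime'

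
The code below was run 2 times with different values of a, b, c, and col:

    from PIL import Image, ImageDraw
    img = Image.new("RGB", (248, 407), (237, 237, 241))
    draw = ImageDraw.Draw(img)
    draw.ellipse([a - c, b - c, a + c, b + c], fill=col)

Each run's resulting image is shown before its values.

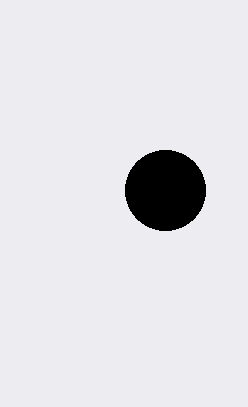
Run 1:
a = 165
b = 190
c = 40
col = 'black'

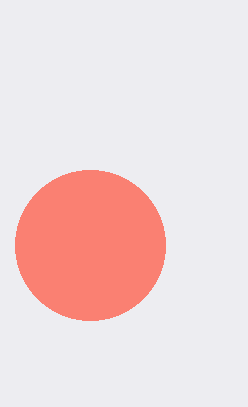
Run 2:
a = 90
b = 245
c = 75
col = 'salmon'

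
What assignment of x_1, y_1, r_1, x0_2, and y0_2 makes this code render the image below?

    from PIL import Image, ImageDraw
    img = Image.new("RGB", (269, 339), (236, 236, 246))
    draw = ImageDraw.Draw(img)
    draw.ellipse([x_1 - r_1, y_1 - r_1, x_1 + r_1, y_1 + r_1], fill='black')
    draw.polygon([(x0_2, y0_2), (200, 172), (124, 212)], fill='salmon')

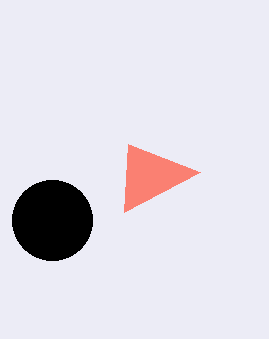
x_1 = 52, y_1 = 220, r_1 = 40, x0_2 = 128, y0_2 = 144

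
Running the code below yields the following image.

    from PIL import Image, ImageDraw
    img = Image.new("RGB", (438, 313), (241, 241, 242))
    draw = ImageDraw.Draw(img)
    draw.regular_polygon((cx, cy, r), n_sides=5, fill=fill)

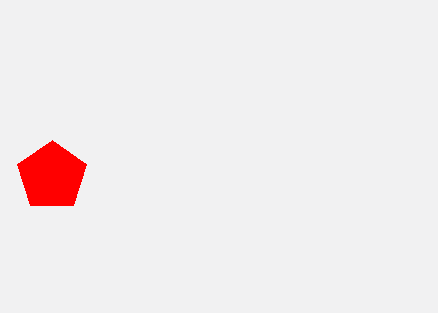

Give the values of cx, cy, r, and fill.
cx = 52, cy = 176, r = 36, fill = 'red'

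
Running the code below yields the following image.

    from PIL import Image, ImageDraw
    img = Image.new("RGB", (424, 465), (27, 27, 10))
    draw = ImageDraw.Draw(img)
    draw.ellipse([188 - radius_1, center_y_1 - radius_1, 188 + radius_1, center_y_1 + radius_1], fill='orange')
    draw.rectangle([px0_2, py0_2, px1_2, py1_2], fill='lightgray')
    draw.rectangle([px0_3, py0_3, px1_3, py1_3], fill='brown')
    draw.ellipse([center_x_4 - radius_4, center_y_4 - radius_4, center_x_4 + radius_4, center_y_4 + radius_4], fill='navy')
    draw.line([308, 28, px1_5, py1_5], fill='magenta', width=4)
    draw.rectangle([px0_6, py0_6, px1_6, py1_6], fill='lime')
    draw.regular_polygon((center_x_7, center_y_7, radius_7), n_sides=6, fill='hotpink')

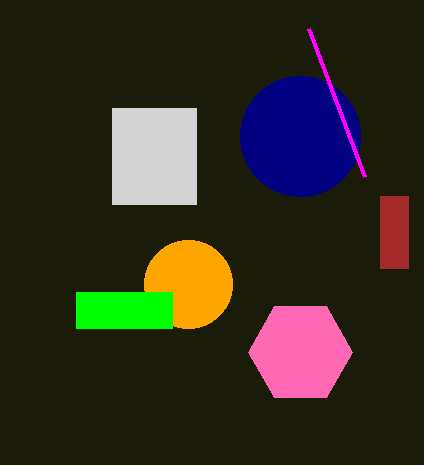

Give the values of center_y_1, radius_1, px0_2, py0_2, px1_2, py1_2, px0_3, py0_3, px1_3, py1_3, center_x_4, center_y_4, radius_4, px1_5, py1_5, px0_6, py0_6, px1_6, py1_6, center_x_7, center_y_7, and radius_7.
center_y_1 = 284; radius_1 = 44; px0_2 = 112; py0_2 = 108; px1_2 = 196; py1_2 = 204; px0_3 = 380; py0_3 = 196; px1_3 = 408; py1_3 = 268; center_x_4 = 300; center_y_4 = 136; radius_4 = 60; px1_5 = 364; py1_5 = 176; px0_6 = 76; py0_6 = 292; px1_6 = 172; py1_6 = 328; center_x_7 = 300; center_y_7 = 352; radius_7 = 52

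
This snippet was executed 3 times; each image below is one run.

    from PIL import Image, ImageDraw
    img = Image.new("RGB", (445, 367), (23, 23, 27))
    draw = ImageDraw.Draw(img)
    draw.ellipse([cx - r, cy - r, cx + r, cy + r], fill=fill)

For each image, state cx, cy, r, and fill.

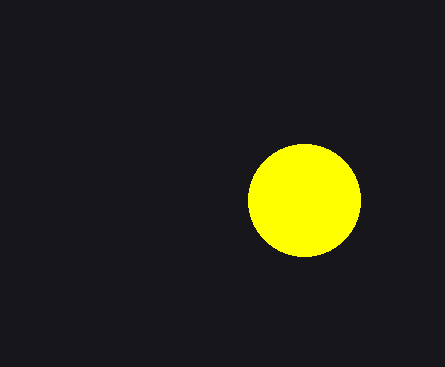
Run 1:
cx = 304; cy = 200; r = 56; fill = 'yellow'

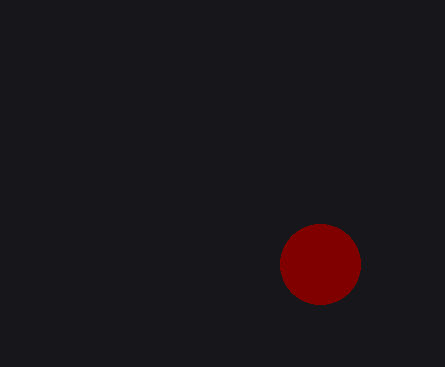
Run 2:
cx = 320; cy = 264; r = 40; fill = 'maroon'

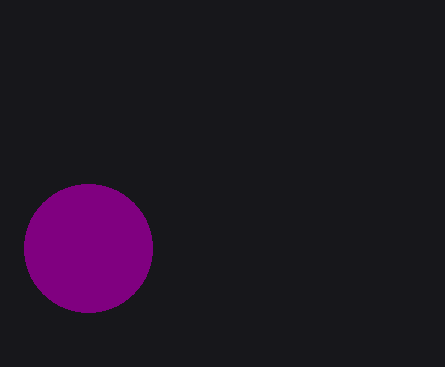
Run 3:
cx = 88; cy = 248; r = 64; fill = 'purple'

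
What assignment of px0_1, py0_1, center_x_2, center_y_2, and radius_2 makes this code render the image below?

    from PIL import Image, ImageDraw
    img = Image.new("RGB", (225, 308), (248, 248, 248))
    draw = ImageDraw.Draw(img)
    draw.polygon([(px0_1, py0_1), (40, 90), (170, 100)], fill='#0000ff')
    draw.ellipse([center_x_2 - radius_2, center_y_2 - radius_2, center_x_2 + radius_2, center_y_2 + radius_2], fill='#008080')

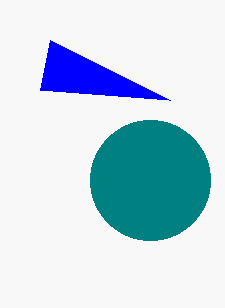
px0_1 = 50; py0_1 = 40; center_x_2 = 150; center_y_2 = 180; radius_2 = 60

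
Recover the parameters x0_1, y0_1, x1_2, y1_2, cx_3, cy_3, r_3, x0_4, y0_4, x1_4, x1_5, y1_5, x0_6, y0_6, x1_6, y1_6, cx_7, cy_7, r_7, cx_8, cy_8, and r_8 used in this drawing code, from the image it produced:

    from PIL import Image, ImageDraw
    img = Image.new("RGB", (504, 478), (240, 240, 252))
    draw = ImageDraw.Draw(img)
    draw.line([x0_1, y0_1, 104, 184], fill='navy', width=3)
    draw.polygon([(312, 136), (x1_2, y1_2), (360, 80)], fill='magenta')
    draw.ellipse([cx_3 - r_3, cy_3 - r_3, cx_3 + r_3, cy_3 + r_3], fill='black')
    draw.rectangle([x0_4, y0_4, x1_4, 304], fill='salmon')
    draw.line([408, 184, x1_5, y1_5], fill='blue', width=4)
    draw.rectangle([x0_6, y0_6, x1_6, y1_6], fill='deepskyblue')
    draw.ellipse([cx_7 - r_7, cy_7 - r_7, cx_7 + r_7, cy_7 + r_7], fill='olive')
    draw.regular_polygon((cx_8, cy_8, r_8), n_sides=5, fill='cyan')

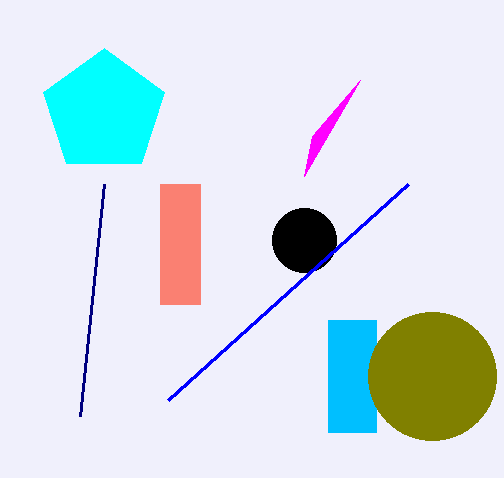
x0_1 = 80; y0_1 = 416; x1_2 = 304; y1_2 = 176; cx_3 = 304; cy_3 = 240; r_3 = 32; x0_4 = 160; y0_4 = 184; x1_4 = 200; x1_5 = 168; y1_5 = 400; x0_6 = 328; y0_6 = 320; x1_6 = 376; y1_6 = 432; cx_7 = 432; cy_7 = 376; r_7 = 64; cx_8 = 104; cy_8 = 112; r_8 = 64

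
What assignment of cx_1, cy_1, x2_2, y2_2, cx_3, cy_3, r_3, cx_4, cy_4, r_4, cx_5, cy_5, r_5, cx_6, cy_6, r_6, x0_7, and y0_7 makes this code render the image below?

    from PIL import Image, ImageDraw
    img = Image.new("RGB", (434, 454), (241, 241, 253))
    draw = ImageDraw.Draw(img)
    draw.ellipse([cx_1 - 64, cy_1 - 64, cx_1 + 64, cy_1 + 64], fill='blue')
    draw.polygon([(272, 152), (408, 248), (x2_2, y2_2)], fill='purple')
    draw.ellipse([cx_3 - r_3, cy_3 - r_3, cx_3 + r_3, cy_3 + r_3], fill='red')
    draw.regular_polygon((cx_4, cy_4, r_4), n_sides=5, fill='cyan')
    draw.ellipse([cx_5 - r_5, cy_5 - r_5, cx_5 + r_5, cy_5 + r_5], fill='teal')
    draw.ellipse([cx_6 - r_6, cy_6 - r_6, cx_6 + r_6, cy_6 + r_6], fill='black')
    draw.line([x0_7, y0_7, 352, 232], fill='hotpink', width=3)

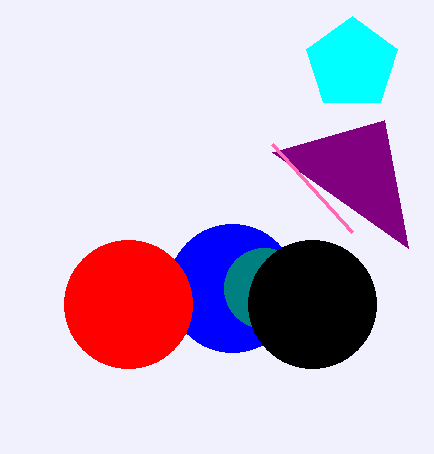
cx_1 = 232, cy_1 = 288, x2_2 = 384, y2_2 = 120, cx_3 = 128, cy_3 = 304, r_3 = 64, cx_4 = 352, cy_4 = 64, r_4 = 48, cx_5 = 264, cy_5 = 288, r_5 = 40, cx_6 = 312, cy_6 = 304, r_6 = 64, x0_7 = 272, y0_7 = 144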